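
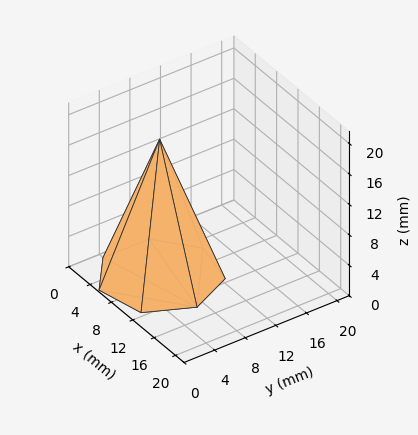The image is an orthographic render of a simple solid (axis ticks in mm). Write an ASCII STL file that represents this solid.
Reading the render: the shape is a regular 7-sided pyramid, base circumscribed radius ≈ 7 mm, apex at z ≈ 18 mm (dimensions read to the nearest mm from the axis ticks). For the STL, each face is triangulated and given an outward normal.

solid part
  facet normal 0.0000 0.0000 -1.0000
    outer loop
      vertex 5.4 13.8 0.0
      vertex 11.4 12.5 0.0
      vertex 14.0 7.0 0.0
    endloop
  endfacet
  facet normal 0.0000 0.0000 -1.0000
    outer loop
      vertex 0.7 10.0 0.0
      vertex 5.4 13.8 0.0
      vertex 14.0 7.0 0.0
    endloop
  endfacet
  facet normal 0.0000 0.0000 -1.0000
    outer loop
      vertex 0.7 4.0 0.0
      vertex 0.7 10.0 0.0
      vertex 14.0 7.0 0.0
    endloop
  endfacet
  facet normal 0.0000 0.0000 -1.0000
    outer loop
      vertex 5.4 0.2 0.0
      vertex 0.7 4.0 0.0
      vertex 14.0 7.0 0.0
    endloop
  endfacet
  facet normal 0.0000 0.0000 -1.0000
    outer loop
      vertex 11.4 1.5 0.0
      vertex 5.4 0.2 0.0
      vertex 14.0 7.0 0.0
    endloop
  endfacet
  facet normal 0.8529 0.4032 0.3317
    outer loop
      vertex 14.0 7.0 0.0
      vertex 11.4 12.5 0.0
      vertex 7.0 7.0 18.0
    endloop
  endfacet
  facet normal 0.1998 0.9223 0.3307
    outer loop
      vertex 11.4 12.5 0.0
      vertex 5.4 13.8 0.0
      vertex 7.0 7.0 18.0
    endloop
  endfacet
  facet normal -0.5935 0.7341 0.3301
    outer loop
      vertex 5.4 13.8 0.0
      vertex 0.7 10.0 0.0
      vertex 7.0 7.0 18.0
    endloop
  endfacet
  facet normal -0.9439 0.0000 0.3304
    outer loop
      vertex 0.7 10.0 0.0
      vertex 0.7 4.0 0.0
      vertex 7.0 7.0 18.0
    endloop
  endfacet
  facet normal -0.5935 -0.7341 0.3301
    outer loop
      vertex 0.7 4.0 0.0
      vertex 5.4 0.2 0.0
      vertex 7.0 7.0 18.0
    endloop
  endfacet
  facet normal 0.1998 -0.9223 0.3307
    outer loop
      vertex 5.4 0.2 0.0
      vertex 11.4 1.5 0.0
      vertex 7.0 7.0 18.0
    endloop
  endfacet
  facet normal 0.8529 -0.4032 0.3317
    outer loop
      vertex 11.4 1.5 0.0
      vertex 14.0 7.0 0.0
      vertex 7.0 7.0 18.0
    endloop
  endfacet
endsolid part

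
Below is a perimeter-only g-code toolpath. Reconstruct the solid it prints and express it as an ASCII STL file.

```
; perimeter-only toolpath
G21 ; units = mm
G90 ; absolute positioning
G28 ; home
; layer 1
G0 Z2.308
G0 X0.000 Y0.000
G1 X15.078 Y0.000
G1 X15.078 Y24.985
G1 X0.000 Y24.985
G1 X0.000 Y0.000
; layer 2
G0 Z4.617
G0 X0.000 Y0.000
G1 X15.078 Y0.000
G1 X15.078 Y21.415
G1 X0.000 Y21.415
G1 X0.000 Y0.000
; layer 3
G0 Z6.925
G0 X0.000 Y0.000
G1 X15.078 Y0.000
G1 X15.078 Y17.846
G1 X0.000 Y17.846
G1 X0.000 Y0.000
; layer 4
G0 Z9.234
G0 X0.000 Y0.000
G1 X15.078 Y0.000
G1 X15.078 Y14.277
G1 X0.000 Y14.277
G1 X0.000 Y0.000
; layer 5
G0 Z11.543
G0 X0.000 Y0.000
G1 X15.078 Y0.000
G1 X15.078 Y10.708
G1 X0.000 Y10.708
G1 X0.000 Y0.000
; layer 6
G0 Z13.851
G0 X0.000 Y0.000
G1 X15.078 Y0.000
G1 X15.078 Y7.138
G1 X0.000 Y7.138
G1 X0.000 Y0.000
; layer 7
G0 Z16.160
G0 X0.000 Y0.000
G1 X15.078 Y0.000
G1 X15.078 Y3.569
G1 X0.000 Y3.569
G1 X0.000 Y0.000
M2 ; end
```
solid part
  facet normal 0.0000 0.0000 -1.0000
    outer loop
      vertex 15.078 28.554 0.000
      vertex 15.078 0.000 0.000
      vertex 0.000 0.000 0.000
    endloop
  endfacet
  facet normal 0.0000 0.0000 -1.0000
    outer loop
      vertex 0.000 28.554 0.000
      vertex 15.078 28.554 0.000
      vertex 0.000 0.000 0.000
    endloop
  endfacet
  facet normal 0.0000 -1.0000 0.0000
    outer loop
      vertex 0.000 0.000 0.000
      vertex 15.078 0.000 0.000
      vertex 15.078 0.000 18.468
    endloop
  endfacet
  facet normal 0.0000 -1.0000 0.0000
    outer loop
      vertex 0.000 0.000 0.000
      vertex 15.078 0.000 18.468
      vertex 0.000 0.000 18.468
    endloop
  endfacet
  facet normal 0.0000 0.5431 0.8397
    outer loop
      vertex 0.000 0.000 18.468
      vertex 15.078 0.000 18.468
      vertex 15.078 28.554 0.000
    endloop
  endfacet
  facet normal 0.0000 0.5431 0.8397
    outer loop
      vertex 0.000 0.000 18.468
      vertex 15.078 28.554 0.000
      vertex 0.000 28.554 0.000
    endloop
  endfacet
  facet normal -1.0000 0.0000 0.0000
    outer loop
      vertex 0.000 0.000 18.468
      vertex 0.000 28.554 0.000
      vertex 0.000 0.000 0.000
    endloop
  endfacet
  facet normal 1.0000 0.0000 0.0000
    outer loop
      vertex 15.078 0.000 0.000
      vertex 15.078 28.554 0.000
      vertex 15.078 0.000 18.468
    endloop
  endfacet
endsolid part

The G0 Z moves step by Δz≈2.308 mm. The G1 loops shrink linearly with z, so the solid tapers from its base footprint up to z≈18.5. Closing with a flat bottom cap and the tapered top and triangulating gives 8 facets — a wedge (ramp): 15.1 × 28.6 mm base, rising to 18.5 mm along the y=0 edge and sloping linearly to z=0 at y=28.6.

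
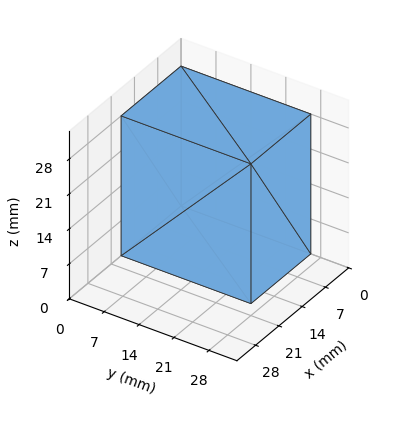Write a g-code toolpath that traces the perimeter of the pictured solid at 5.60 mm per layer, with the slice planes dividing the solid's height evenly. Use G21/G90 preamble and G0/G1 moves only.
Reading the render: the shape is a rectangular box, roughly 18 × 26 mm footprint and 28 mm tall (dimensions read to the nearest mm from the axis ticks). For the g-code, the solid's height is divided into equal slices at the stated Δz and each level perimeter traced with G1 moves after a G0 lift.

; perimeter-only toolpath
G21 ; units = mm
G90 ; absolute positioning
G28 ; home
; layer 1
G0 Z5.60
G0 X0.00 Y0.00
G1 X18.00 Y0.00
G1 X18.00 Y26.00
G1 X0.00 Y26.00
G1 X0.00 Y0.00
; layer 2
G0 Z11.20
G0 X0.00 Y0.00
G1 X18.00 Y0.00
G1 X18.00 Y26.00
G1 X0.00 Y26.00
G1 X0.00 Y0.00
; layer 3
G0 Z16.80
G0 X0.00 Y0.00
G1 X18.00 Y0.00
G1 X18.00 Y26.00
G1 X0.00 Y26.00
G1 X0.00 Y0.00
; layer 4
G0 Z22.40
G0 X0.00 Y0.00
G1 X18.00 Y0.00
G1 X18.00 Y26.00
G1 X0.00 Y26.00
G1 X0.00 Y0.00
; layer 5
G0 Z28.00
G0 X0.00 Y0.00
G1 X18.00 Y0.00
G1 X18.00 Y26.00
G1 X0.00 Y26.00
G1 X0.00 Y0.00
M2 ; end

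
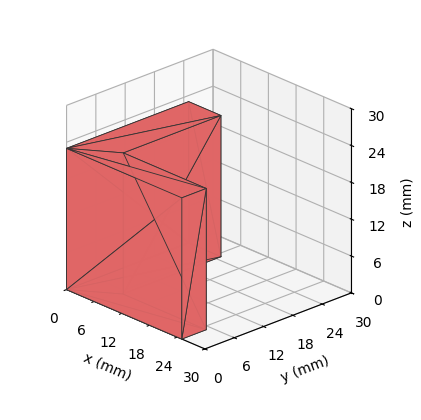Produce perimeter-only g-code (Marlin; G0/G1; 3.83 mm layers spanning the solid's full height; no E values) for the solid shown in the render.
Reading the render: the shape is an L-shaped prism: outer 25 × 25 mm, arm thicknesses ≈ 5 mm (horizontal) and 7 mm (vertical), extruded 23 mm in z (dimensions read to the nearest mm from the axis ticks). For the g-code, the solid's height is divided into equal slices at the stated Δz and each level perimeter traced with G1 moves after a G0 lift.

; perimeter-only toolpath
G21 ; units = mm
G90 ; absolute positioning
G28 ; home
; layer 1
G0 Z3.83
G0 X0.00 Y0.00
G1 X25.00 Y0.00
G1 X25.00 Y5.00
G1 X7.00 Y5.00
G1 X7.00 Y25.00
G1 X0.00 Y25.00
G1 X0.00 Y0.00
; layer 2
G0 Z7.67
G0 X0.00 Y0.00
G1 X25.00 Y0.00
G1 X25.00 Y5.00
G1 X7.00 Y5.00
G1 X7.00 Y25.00
G1 X0.00 Y25.00
G1 X0.00 Y0.00
; layer 3
G0 Z11.50
G0 X0.00 Y0.00
G1 X25.00 Y0.00
G1 X25.00 Y5.00
G1 X7.00 Y5.00
G1 X7.00 Y25.00
G1 X0.00 Y25.00
G1 X0.00 Y0.00
; layer 4
G0 Z15.33
G0 X0.00 Y0.00
G1 X25.00 Y0.00
G1 X25.00 Y5.00
G1 X7.00 Y5.00
G1 X7.00 Y25.00
G1 X0.00 Y25.00
G1 X0.00 Y0.00
; layer 5
G0 Z19.17
G0 X0.00 Y0.00
G1 X25.00 Y0.00
G1 X25.00 Y5.00
G1 X7.00 Y5.00
G1 X7.00 Y25.00
G1 X0.00 Y25.00
G1 X0.00 Y0.00
; layer 6
G0 Z23.00
G0 X0.00 Y0.00
G1 X25.00 Y0.00
G1 X25.00 Y5.00
G1 X7.00 Y5.00
G1 X7.00 Y25.00
G1 X0.00 Y25.00
G1 X0.00 Y0.00
M2 ; end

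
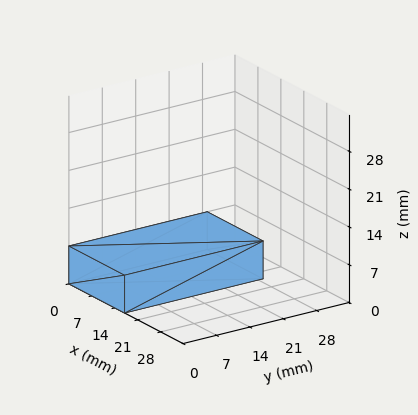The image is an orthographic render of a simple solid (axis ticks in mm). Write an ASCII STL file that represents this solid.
Reading the render: the shape is a rectangular box, roughly 17 × 29 mm footprint and 7 mm tall (dimensions read to the nearest mm from the axis ticks). For the STL, each face is triangulated and given an outward normal.

solid part
  facet normal 0.0000 0.0000 -1.0000
    outer loop
      vertex 17.0 29.0 0.0
      vertex 17.0 0.0 0.0
      vertex 0.0 0.0 0.0
    endloop
  endfacet
  facet normal 0.0000 0.0000 -1.0000
    outer loop
      vertex 0.0 29.0 0.0
      vertex 17.0 29.0 0.0
      vertex 0.0 0.0 0.0
    endloop
  endfacet
  facet normal 0.0000 0.0000 1.0000
    outer loop
      vertex 0.0 0.0 7.0
      vertex 17.0 0.0 7.0
      vertex 17.0 29.0 7.0
    endloop
  endfacet
  facet normal 0.0000 0.0000 1.0000
    outer loop
      vertex 0.0 0.0 7.0
      vertex 17.0 29.0 7.0
      vertex 0.0 29.0 7.0
    endloop
  endfacet
  facet normal 0.0000 -1.0000 0.0000
    outer loop
      vertex 0.0 0.0 0.0
      vertex 17.0 0.0 0.0
      vertex 17.0 0.0 7.0
    endloop
  endfacet
  facet normal 0.0000 -1.0000 0.0000
    outer loop
      vertex 0.0 0.0 0.0
      vertex 17.0 0.0 7.0
      vertex 0.0 0.0 7.0
    endloop
  endfacet
  facet normal 0.0000 1.0000 0.0000
    outer loop
      vertex 17.0 29.0 7.0
      vertex 17.0 29.0 0.0
      vertex 0.0 29.0 0.0
    endloop
  endfacet
  facet normal 0.0000 1.0000 0.0000
    outer loop
      vertex 0.0 29.0 7.0
      vertex 17.0 29.0 7.0
      vertex 0.0 29.0 0.0
    endloop
  endfacet
  facet normal -1.0000 0.0000 0.0000
    outer loop
      vertex 0.0 29.0 7.0
      vertex 0.0 29.0 0.0
      vertex 0.0 0.0 0.0
    endloop
  endfacet
  facet normal -1.0000 0.0000 0.0000
    outer loop
      vertex 0.0 0.0 7.0
      vertex 0.0 29.0 7.0
      vertex 0.0 0.0 0.0
    endloop
  endfacet
  facet normal 1.0000 0.0000 0.0000
    outer loop
      vertex 17.0 0.0 0.0
      vertex 17.0 29.0 0.0
      vertex 17.0 29.0 7.0
    endloop
  endfacet
  facet normal 1.0000 0.0000 0.0000
    outer loop
      vertex 17.0 0.0 0.0
      vertex 17.0 29.0 7.0
      vertex 17.0 0.0 7.0
    endloop
  endfacet
endsolid part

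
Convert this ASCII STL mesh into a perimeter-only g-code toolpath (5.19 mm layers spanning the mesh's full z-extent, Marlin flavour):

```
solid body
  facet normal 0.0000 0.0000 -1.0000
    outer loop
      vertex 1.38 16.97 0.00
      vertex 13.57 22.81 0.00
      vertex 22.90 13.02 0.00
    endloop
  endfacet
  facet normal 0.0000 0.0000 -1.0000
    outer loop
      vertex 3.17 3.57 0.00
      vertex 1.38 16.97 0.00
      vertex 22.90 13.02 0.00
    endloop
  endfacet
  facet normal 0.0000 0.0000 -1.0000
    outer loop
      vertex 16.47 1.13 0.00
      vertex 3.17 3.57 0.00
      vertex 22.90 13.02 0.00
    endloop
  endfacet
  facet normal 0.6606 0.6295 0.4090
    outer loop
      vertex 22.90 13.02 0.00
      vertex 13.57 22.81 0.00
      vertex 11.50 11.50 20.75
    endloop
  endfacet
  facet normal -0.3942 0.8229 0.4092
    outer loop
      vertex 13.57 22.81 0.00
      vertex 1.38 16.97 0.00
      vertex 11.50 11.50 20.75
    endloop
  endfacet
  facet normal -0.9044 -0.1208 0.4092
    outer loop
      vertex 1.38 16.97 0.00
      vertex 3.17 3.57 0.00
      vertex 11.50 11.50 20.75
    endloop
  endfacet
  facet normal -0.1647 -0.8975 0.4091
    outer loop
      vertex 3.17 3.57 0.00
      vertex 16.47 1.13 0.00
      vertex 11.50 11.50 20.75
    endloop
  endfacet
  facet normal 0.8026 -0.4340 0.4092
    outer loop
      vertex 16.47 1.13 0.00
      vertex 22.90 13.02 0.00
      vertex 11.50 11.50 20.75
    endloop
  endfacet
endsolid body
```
; perimeter-only toolpath
G21 ; units = mm
G90 ; absolute positioning
G28 ; home
; layer 1
G0 Z5.19
G0 X20.05 Y12.64
G1 X13.05 Y19.98
G1 X3.91 Y15.60
G1 X5.25 Y5.55
G1 X15.23 Y3.72
G1 X20.05 Y12.64
; layer 2
G0 Z10.38
G0 X17.20 Y12.26
G1 X12.54 Y17.16
G1 X6.44 Y14.23
G1 X7.33 Y7.54
G1 X13.98 Y6.31
G1 X17.20 Y12.26
; layer 3
G0 Z15.56
G0 X14.35 Y11.88
G1 X12.02 Y14.33
G1 X8.97 Y12.87
G1 X9.42 Y9.52
G1 X12.74 Y8.91
G1 X14.35 Y11.88
M2 ; end

The solid is a regular 5-sided pyramid, base circumscribed radius ≈ 11.5 mm, apex at z ≈ 20.8 mm. Slicing at Δz = 5.19 mm — 4 equal slices spanning the solid's height, so layer i sits at z = i·h/4 — gives 3 non-empty perimeters. Each is a 5-segment closed polygon; G0 lifts to the layer z and rapids to the start vertex, then G1 traces the edges. The cross-section shrinks linearly with z (the slice at the apex is degenerate and omitted).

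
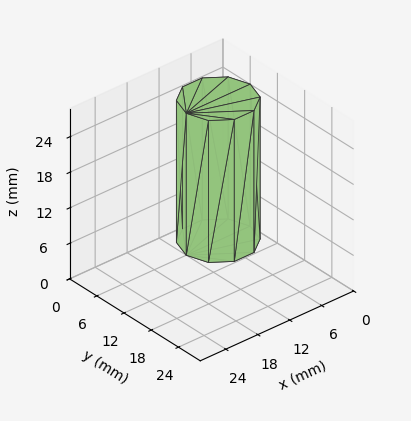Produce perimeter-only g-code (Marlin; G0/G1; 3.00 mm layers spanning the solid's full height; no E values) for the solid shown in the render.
Reading the render: the shape is a regular 10-sided prism (a cylinder approximated with 10 flat sides), circumscribed radius ≈ 6 mm, height ≈ 24 mm (dimensions read to the nearest mm from the axis ticks). For the g-code, the solid's height is divided into equal slices at the stated Δz and each level perimeter traced with G1 moves after a G0 lift.

; perimeter-only toolpath
G21 ; units = mm
G90 ; absolute positioning
G28 ; home
; layer 1
G0 Z3.00
G0 X12.00 Y6.00
G1 X10.85 Y9.53
G1 X7.85 Y11.71
G1 X4.15 Y11.71
G1 X1.15 Y9.53
G1 X0.00 Y6.00
G1 X1.15 Y2.47
G1 X4.15 Y0.29
G1 X7.85 Y0.29
G1 X10.85 Y2.47
G1 X12.00 Y6.00
; layer 2
G0 Z6.00
G0 X12.00 Y6.00
G1 X10.85 Y9.53
G1 X7.85 Y11.71
G1 X4.15 Y11.71
G1 X1.15 Y9.53
G1 X0.00 Y6.00
G1 X1.15 Y2.47
G1 X4.15 Y0.29
G1 X7.85 Y0.29
G1 X10.85 Y2.47
G1 X12.00 Y6.00
; layer 3
G0 Z9.00
G0 X12.00 Y6.00
G1 X10.85 Y9.53
G1 X7.85 Y11.71
G1 X4.15 Y11.71
G1 X1.15 Y9.53
G1 X0.00 Y6.00
G1 X1.15 Y2.47
G1 X4.15 Y0.29
G1 X7.85 Y0.29
G1 X10.85 Y2.47
G1 X12.00 Y6.00
; layer 4
G0 Z12.00
G0 X12.00 Y6.00
G1 X10.85 Y9.53
G1 X7.85 Y11.71
G1 X4.15 Y11.71
G1 X1.15 Y9.53
G1 X0.00 Y6.00
G1 X1.15 Y2.47
G1 X4.15 Y0.29
G1 X7.85 Y0.29
G1 X10.85 Y2.47
G1 X12.00 Y6.00
; layer 5
G0 Z15.00
G0 X12.00 Y6.00
G1 X10.85 Y9.53
G1 X7.85 Y11.71
G1 X4.15 Y11.71
G1 X1.15 Y9.53
G1 X0.00 Y6.00
G1 X1.15 Y2.47
G1 X4.15 Y0.29
G1 X7.85 Y0.29
G1 X10.85 Y2.47
G1 X12.00 Y6.00
; layer 6
G0 Z18.00
G0 X12.00 Y6.00
G1 X10.85 Y9.53
G1 X7.85 Y11.71
G1 X4.15 Y11.71
G1 X1.15 Y9.53
G1 X0.00 Y6.00
G1 X1.15 Y2.47
G1 X4.15 Y0.29
G1 X7.85 Y0.29
G1 X10.85 Y2.47
G1 X12.00 Y6.00
; layer 7
G0 Z21.00
G0 X12.00 Y6.00
G1 X10.85 Y9.53
G1 X7.85 Y11.71
G1 X4.15 Y11.71
G1 X1.15 Y9.53
G1 X0.00 Y6.00
G1 X1.15 Y2.47
G1 X4.15 Y0.29
G1 X7.85 Y0.29
G1 X10.85 Y2.47
G1 X12.00 Y6.00
; layer 8
G0 Z24.00
G0 X12.00 Y6.00
G1 X10.85 Y9.53
G1 X7.85 Y11.71
G1 X4.15 Y11.71
G1 X1.15 Y9.53
G1 X0.00 Y6.00
G1 X1.15 Y2.47
G1 X4.15 Y0.29
G1 X7.85 Y0.29
G1 X10.85 Y2.47
G1 X12.00 Y6.00
M2 ; end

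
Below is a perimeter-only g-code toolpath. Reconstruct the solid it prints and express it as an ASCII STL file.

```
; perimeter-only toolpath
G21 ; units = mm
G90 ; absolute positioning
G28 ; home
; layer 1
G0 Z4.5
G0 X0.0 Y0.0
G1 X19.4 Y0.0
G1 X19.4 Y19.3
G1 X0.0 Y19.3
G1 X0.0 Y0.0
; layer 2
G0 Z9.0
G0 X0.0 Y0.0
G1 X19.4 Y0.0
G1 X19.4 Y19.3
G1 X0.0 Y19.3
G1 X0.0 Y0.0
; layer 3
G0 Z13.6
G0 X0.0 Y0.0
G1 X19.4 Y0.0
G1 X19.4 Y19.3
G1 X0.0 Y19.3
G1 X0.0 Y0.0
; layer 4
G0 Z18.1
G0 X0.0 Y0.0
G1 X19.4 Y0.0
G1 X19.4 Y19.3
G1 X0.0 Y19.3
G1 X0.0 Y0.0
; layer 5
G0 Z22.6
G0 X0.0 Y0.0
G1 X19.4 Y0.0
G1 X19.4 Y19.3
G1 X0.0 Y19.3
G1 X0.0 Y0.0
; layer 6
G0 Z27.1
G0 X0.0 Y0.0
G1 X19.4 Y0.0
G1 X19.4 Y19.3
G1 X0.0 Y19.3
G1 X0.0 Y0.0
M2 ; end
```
solid part
  facet normal 0.0000 0.0000 -1.0000
    outer loop
      vertex 19.4 19.3 0.0
      vertex 19.4 0.0 0.0
      vertex 0.0 0.0 0.0
    endloop
  endfacet
  facet normal 0.0000 0.0000 -1.0000
    outer loop
      vertex 0.0 19.3 0.0
      vertex 19.4 19.3 0.0
      vertex 0.0 0.0 0.0
    endloop
  endfacet
  facet normal 0.0000 0.0000 1.0000
    outer loop
      vertex 0.0 0.0 27.1
      vertex 19.4 0.0 27.1
      vertex 19.4 19.3 27.1
    endloop
  endfacet
  facet normal 0.0000 0.0000 1.0000
    outer loop
      vertex 0.0 0.0 27.1
      vertex 19.4 19.3 27.1
      vertex 0.0 19.3 27.1
    endloop
  endfacet
  facet normal 0.0000 -1.0000 0.0000
    outer loop
      vertex 0.0 0.0 0.0
      vertex 19.4 0.0 0.0
      vertex 19.4 0.0 27.1
    endloop
  endfacet
  facet normal 0.0000 -1.0000 0.0000
    outer loop
      vertex 0.0 0.0 0.0
      vertex 19.4 0.0 27.1
      vertex 0.0 0.0 27.1
    endloop
  endfacet
  facet normal 0.0000 1.0000 0.0000
    outer loop
      vertex 19.4 19.3 27.1
      vertex 19.4 19.3 0.0
      vertex 0.0 19.3 0.0
    endloop
  endfacet
  facet normal 0.0000 1.0000 0.0000
    outer loop
      vertex 0.0 19.3 27.1
      vertex 19.4 19.3 27.1
      vertex 0.0 19.3 0.0
    endloop
  endfacet
  facet normal -1.0000 0.0000 0.0000
    outer loop
      vertex 0.0 19.3 27.1
      vertex 0.0 19.3 0.0
      vertex 0.0 0.0 0.0
    endloop
  endfacet
  facet normal -1.0000 0.0000 0.0000
    outer loop
      vertex 0.0 0.0 27.1
      vertex 0.0 19.3 27.1
      vertex 0.0 0.0 0.0
    endloop
  endfacet
  facet normal 1.0000 0.0000 0.0000
    outer loop
      vertex 19.4 0.0 0.0
      vertex 19.4 19.3 0.0
      vertex 19.4 19.3 27.1
    endloop
  endfacet
  facet normal 1.0000 0.0000 0.0000
    outer loop
      vertex 19.4 0.0 0.0
      vertex 19.4 19.3 27.1
      vertex 19.4 0.0 27.1
    endloop
  endfacet
endsolid part

The G0 Z moves step by Δz≈4.5 mm. Every layer's G1 loop is the same polygon, so the solid is a straight extrusion of it from z=0 to z≈27.1. Closing with flat bottom and top caps and triangulating gives 12 facets — a rectangular box, roughly 19.4 × 19.3 mm footprint and 27.1 mm tall.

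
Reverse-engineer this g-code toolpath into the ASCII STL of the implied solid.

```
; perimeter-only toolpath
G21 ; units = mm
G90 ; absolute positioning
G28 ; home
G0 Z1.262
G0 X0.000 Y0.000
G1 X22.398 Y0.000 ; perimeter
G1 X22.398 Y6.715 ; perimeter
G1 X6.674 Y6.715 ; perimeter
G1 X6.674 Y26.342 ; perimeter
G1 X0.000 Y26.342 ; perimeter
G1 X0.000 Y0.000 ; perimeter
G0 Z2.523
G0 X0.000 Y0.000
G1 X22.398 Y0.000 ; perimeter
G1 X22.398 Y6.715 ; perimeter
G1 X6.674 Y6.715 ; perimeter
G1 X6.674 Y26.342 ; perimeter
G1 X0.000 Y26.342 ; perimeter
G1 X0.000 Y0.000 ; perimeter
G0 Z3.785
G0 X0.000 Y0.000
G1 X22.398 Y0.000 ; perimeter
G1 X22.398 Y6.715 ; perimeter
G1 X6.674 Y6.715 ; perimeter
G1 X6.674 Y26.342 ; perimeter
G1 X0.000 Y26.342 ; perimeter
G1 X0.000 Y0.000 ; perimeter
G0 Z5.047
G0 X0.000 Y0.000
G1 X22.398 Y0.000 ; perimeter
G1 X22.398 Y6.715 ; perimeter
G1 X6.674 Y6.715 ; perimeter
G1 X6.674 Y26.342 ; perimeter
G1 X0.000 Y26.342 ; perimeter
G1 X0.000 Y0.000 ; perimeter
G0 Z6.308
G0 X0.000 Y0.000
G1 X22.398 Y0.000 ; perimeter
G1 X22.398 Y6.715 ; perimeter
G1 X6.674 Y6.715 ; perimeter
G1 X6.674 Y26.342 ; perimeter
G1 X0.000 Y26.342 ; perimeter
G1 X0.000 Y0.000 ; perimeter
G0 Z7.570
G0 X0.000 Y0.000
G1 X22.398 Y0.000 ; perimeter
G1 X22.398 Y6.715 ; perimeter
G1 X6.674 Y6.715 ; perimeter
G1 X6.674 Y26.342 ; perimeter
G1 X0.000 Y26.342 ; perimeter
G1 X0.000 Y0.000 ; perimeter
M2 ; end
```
solid part
  facet normal 0.0000 0.0000 -1.0000
    outer loop
      vertex 22.398 6.715 0.000
      vertex 22.398 0.000 0.000
      vertex 0.000 0.000 0.000
    endloop
  endfacet
  facet normal 0.0000 0.0000 -1.0000
    outer loop
      vertex 6.674 6.715 0.000
      vertex 22.398 6.715 0.000
      vertex 0.000 0.000 0.000
    endloop
  endfacet
  facet normal 0.0000 0.0000 -1.0000
    outer loop
      vertex 6.674 26.342 0.000
      vertex 6.674 6.715 0.000
      vertex 0.000 0.000 0.000
    endloop
  endfacet
  facet normal 0.0000 0.0000 -1.0000
    outer loop
      vertex 0.000 26.342 0.000
      vertex 6.674 26.342 0.000
      vertex 0.000 0.000 0.000
    endloop
  endfacet
  facet normal 0.0000 0.0000 1.0000
    outer loop
      vertex 0.000 0.000 7.570
      vertex 22.398 0.000 7.570
      vertex 22.398 6.715 7.570
    endloop
  endfacet
  facet normal 0.0000 0.0000 1.0000
    outer loop
      vertex 0.000 0.000 7.570
      vertex 22.398 6.715 7.570
      vertex 6.674 6.715 7.570
    endloop
  endfacet
  facet normal 0.0000 0.0000 1.0000
    outer loop
      vertex 0.000 0.000 7.570
      vertex 6.674 6.715 7.570
      vertex 6.674 26.342 7.570
    endloop
  endfacet
  facet normal 0.0000 0.0000 1.0000
    outer loop
      vertex 0.000 0.000 7.570
      vertex 6.674 26.342 7.570
      vertex 0.000 26.342 7.570
    endloop
  endfacet
  facet normal 0.0000 -1.0000 0.0000
    outer loop
      vertex 0.000 0.000 0.000
      vertex 22.398 0.000 0.000
      vertex 22.398 0.000 7.570
    endloop
  endfacet
  facet normal 0.0000 -1.0000 0.0000
    outer loop
      vertex 0.000 0.000 0.000
      vertex 22.398 0.000 7.570
      vertex 0.000 0.000 7.570
    endloop
  endfacet
  facet normal 1.0000 0.0000 0.0000
    outer loop
      vertex 22.398 0.000 0.000
      vertex 22.398 6.715 0.000
      vertex 22.398 6.715 7.570
    endloop
  endfacet
  facet normal 1.0000 0.0000 0.0000
    outer loop
      vertex 22.398 0.000 0.000
      vertex 22.398 6.715 7.570
      vertex 22.398 0.000 7.570
    endloop
  endfacet
  facet normal 0.0000 1.0000 0.0000
    outer loop
      vertex 22.398 6.715 0.000
      vertex 6.674 6.715 0.000
      vertex 6.674 6.715 7.570
    endloop
  endfacet
  facet normal 0.0000 1.0000 0.0000
    outer loop
      vertex 22.398 6.715 0.000
      vertex 6.674 6.715 7.570
      vertex 22.398 6.715 7.570
    endloop
  endfacet
  facet normal 1.0000 0.0000 0.0000
    outer loop
      vertex 6.674 6.715 0.000
      vertex 6.674 26.342 0.000
      vertex 6.674 26.342 7.570
    endloop
  endfacet
  facet normal 1.0000 0.0000 0.0000
    outer loop
      vertex 6.674 6.715 0.000
      vertex 6.674 26.342 7.570
      vertex 6.674 6.715 7.570
    endloop
  endfacet
  facet normal 0.0000 1.0000 0.0000
    outer loop
      vertex 6.674 26.342 0.000
      vertex 0.000 26.342 0.000
      vertex 0.000 26.342 7.570
    endloop
  endfacet
  facet normal 0.0000 1.0000 0.0000
    outer loop
      vertex 6.674 26.342 0.000
      vertex 0.000 26.342 7.570
      vertex 6.674 26.342 7.570
    endloop
  endfacet
  facet normal -1.0000 0.0000 0.0000
    outer loop
      vertex 0.000 26.342 0.000
      vertex 0.000 0.000 0.000
      vertex 0.000 0.000 7.570
    endloop
  endfacet
  facet normal -1.0000 0.0000 0.0000
    outer loop
      vertex 0.000 26.342 0.000
      vertex 0.000 0.000 7.570
      vertex 0.000 26.342 7.570
    endloop
  endfacet
endsolid part

The G0 Z moves step by Δz≈1.262 mm. Every layer's G1 loop is the same polygon, so the solid is a straight extrusion of it from z=0 to z≈7.57. Closing with flat bottom and top caps and triangulating gives 20 facets — an L-shaped prism: outer 22.4 × 26.3 mm, arm thicknesses ≈ 6.71 mm (horizontal) and 6.67 mm (vertical), extruded 7.57 mm in z.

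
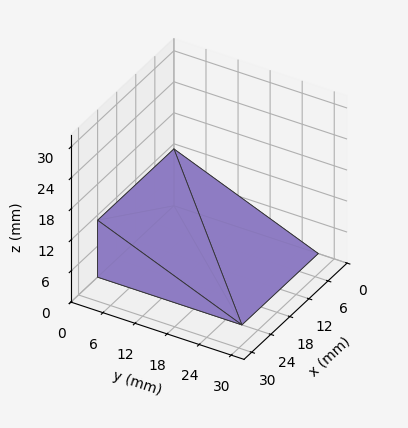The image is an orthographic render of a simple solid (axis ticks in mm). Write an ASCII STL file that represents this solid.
Reading the render: the shape is a wedge (ramp): 24 × 27 mm base, rising to 11 mm along the y=0 edge and sloping linearly to z=0 at y=27 (dimensions read to the nearest mm from the axis ticks). For the STL, each face is triangulated and given an outward normal.

solid part
  facet normal 0.0000 0.0000 -1.0000
    outer loop
      vertex 24.00 27.00 0.00
      vertex 24.00 0.00 0.00
      vertex 0.00 0.00 0.00
    endloop
  endfacet
  facet normal 0.0000 0.0000 -1.0000
    outer loop
      vertex 0.00 27.00 0.00
      vertex 24.00 27.00 0.00
      vertex 0.00 0.00 0.00
    endloop
  endfacet
  facet normal 0.0000 -1.0000 0.0000
    outer loop
      vertex 0.00 0.00 0.00
      vertex 24.00 0.00 0.00
      vertex 24.00 0.00 11.00
    endloop
  endfacet
  facet normal 0.0000 -1.0000 0.0000
    outer loop
      vertex 0.00 0.00 0.00
      vertex 24.00 0.00 11.00
      vertex 0.00 0.00 11.00
    endloop
  endfacet
  facet normal 0.0000 0.3773 0.9261
    outer loop
      vertex 0.00 0.00 11.00
      vertex 24.00 0.00 11.00
      vertex 24.00 27.00 0.00
    endloop
  endfacet
  facet normal 0.0000 0.3773 0.9261
    outer loop
      vertex 0.00 0.00 11.00
      vertex 24.00 27.00 0.00
      vertex 0.00 27.00 0.00
    endloop
  endfacet
  facet normal -1.0000 0.0000 0.0000
    outer loop
      vertex 0.00 0.00 11.00
      vertex 0.00 27.00 0.00
      vertex 0.00 0.00 0.00
    endloop
  endfacet
  facet normal 1.0000 0.0000 0.0000
    outer loop
      vertex 24.00 0.00 0.00
      vertex 24.00 27.00 0.00
      vertex 24.00 0.00 11.00
    endloop
  endfacet
endsolid part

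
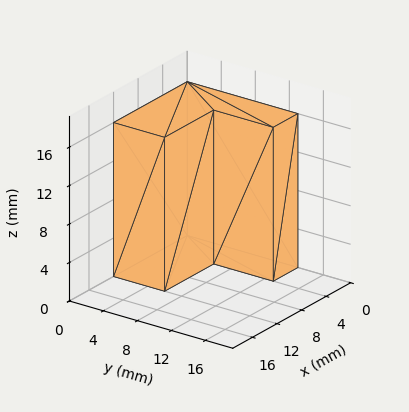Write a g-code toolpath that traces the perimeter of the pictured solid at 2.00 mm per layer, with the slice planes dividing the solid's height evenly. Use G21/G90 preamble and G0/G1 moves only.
Reading the render: the shape is an L-shaped prism: outer 12 × 13 mm, arm thicknesses ≈ 6 mm (horizontal) and 4 mm (vertical), extruded 16 mm in z (dimensions read to the nearest mm from the axis ticks). For the g-code, the solid's height is divided into equal slices at the stated Δz and each level perimeter traced with G1 moves after a G0 lift.

; perimeter-only toolpath
G21 ; units = mm
G90 ; absolute positioning
G28 ; home
; layer 1
G0 Z2.00
G0 X0.00 Y0.00
G1 X12.00 Y0.00
G1 X12.00 Y6.00
G1 X4.00 Y6.00
G1 X4.00 Y13.00
G1 X0.00 Y13.00
G1 X0.00 Y0.00
; layer 2
G0 Z4.00
G0 X0.00 Y0.00
G1 X12.00 Y0.00
G1 X12.00 Y6.00
G1 X4.00 Y6.00
G1 X4.00 Y13.00
G1 X0.00 Y13.00
G1 X0.00 Y0.00
; layer 3
G0 Z6.00
G0 X0.00 Y0.00
G1 X12.00 Y0.00
G1 X12.00 Y6.00
G1 X4.00 Y6.00
G1 X4.00 Y13.00
G1 X0.00 Y13.00
G1 X0.00 Y0.00
; layer 4
G0 Z8.00
G0 X0.00 Y0.00
G1 X12.00 Y0.00
G1 X12.00 Y6.00
G1 X4.00 Y6.00
G1 X4.00 Y13.00
G1 X0.00 Y13.00
G1 X0.00 Y0.00
; layer 5
G0 Z10.00
G0 X0.00 Y0.00
G1 X12.00 Y0.00
G1 X12.00 Y6.00
G1 X4.00 Y6.00
G1 X4.00 Y13.00
G1 X0.00 Y13.00
G1 X0.00 Y0.00
; layer 6
G0 Z12.00
G0 X0.00 Y0.00
G1 X12.00 Y0.00
G1 X12.00 Y6.00
G1 X4.00 Y6.00
G1 X4.00 Y13.00
G1 X0.00 Y13.00
G1 X0.00 Y0.00
; layer 7
G0 Z14.00
G0 X0.00 Y0.00
G1 X12.00 Y0.00
G1 X12.00 Y6.00
G1 X4.00 Y6.00
G1 X4.00 Y13.00
G1 X0.00 Y13.00
G1 X0.00 Y0.00
; layer 8
G0 Z16.00
G0 X0.00 Y0.00
G1 X12.00 Y0.00
G1 X12.00 Y6.00
G1 X4.00 Y6.00
G1 X4.00 Y13.00
G1 X0.00 Y13.00
G1 X0.00 Y0.00
M2 ; end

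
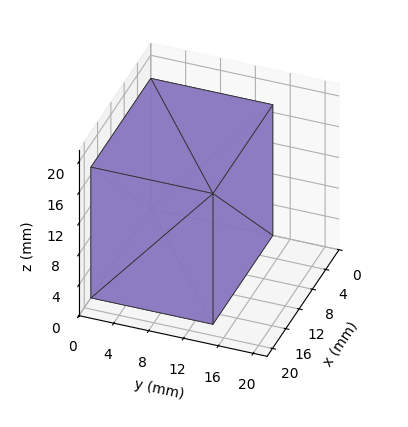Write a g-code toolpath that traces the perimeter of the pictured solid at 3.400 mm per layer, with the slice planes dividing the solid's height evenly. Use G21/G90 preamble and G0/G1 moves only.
Reading the render: the shape is a rectangular box, roughly 18 × 14 mm footprint and 17 mm tall (dimensions read to the nearest mm from the axis ticks). For the g-code, the solid's height is divided into equal slices at the stated Δz and each level perimeter traced with G1 moves after a G0 lift.

; perimeter-only toolpath
G21 ; units = mm
G90 ; absolute positioning
G28 ; home
; layer 1
G0 Z3.400
G0 X0.000 Y0.000
G1 X18.000 Y0.000
G1 X18.000 Y14.000
G1 X0.000 Y14.000
G1 X0.000 Y0.000
; layer 2
G0 Z6.800
G0 X0.000 Y0.000
G1 X18.000 Y0.000
G1 X18.000 Y14.000
G1 X0.000 Y14.000
G1 X0.000 Y0.000
; layer 3
G0 Z10.200
G0 X0.000 Y0.000
G1 X18.000 Y0.000
G1 X18.000 Y14.000
G1 X0.000 Y14.000
G1 X0.000 Y0.000
; layer 4
G0 Z13.600
G0 X0.000 Y0.000
G1 X18.000 Y0.000
G1 X18.000 Y14.000
G1 X0.000 Y14.000
G1 X0.000 Y0.000
; layer 5
G0 Z17.000
G0 X0.000 Y0.000
G1 X18.000 Y0.000
G1 X18.000 Y14.000
G1 X0.000 Y14.000
G1 X0.000 Y0.000
M2 ; end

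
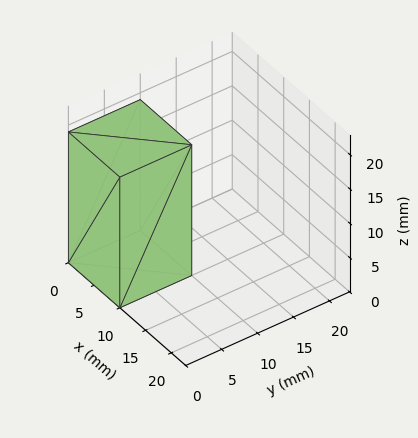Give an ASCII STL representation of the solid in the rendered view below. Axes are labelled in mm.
Reading the render: the shape is a rectangular box, roughly 10 × 10 mm footprint and 19 mm tall (dimensions read to the nearest mm from the axis ticks). For the STL, each face is triangulated and given an outward normal.

solid part
  facet normal 0.0000 0.0000 -1.0000
    outer loop
      vertex 10.000 10.000 0.000
      vertex 10.000 0.000 0.000
      vertex 0.000 0.000 0.000
    endloop
  endfacet
  facet normal 0.0000 0.0000 -1.0000
    outer loop
      vertex 0.000 10.000 0.000
      vertex 10.000 10.000 0.000
      vertex 0.000 0.000 0.000
    endloop
  endfacet
  facet normal 0.0000 0.0000 1.0000
    outer loop
      vertex 0.000 0.000 19.000
      vertex 10.000 0.000 19.000
      vertex 10.000 10.000 19.000
    endloop
  endfacet
  facet normal 0.0000 0.0000 1.0000
    outer loop
      vertex 0.000 0.000 19.000
      vertex 10.000 10.000 19.000
      vertex 0.000 10.000 19.000
    endloop
  endfacet
  facet normal 0.0000 -1.0000 0.0000
    outer loop
      vertex 0.000 0.000 0.000
      vertex 10.000 0.000 0.000
      vertex 10.000 0.000 19.000
    endloop
  endfacet
  facet normal 0.0000 -1.0000 0.0000
    outer loop
      vertex 0.000 0.000 0.000
      vertex 10.000 0.000 19.000
      vertex 0.000 0.000 19.000
    endloop
  endfacet
  facet normal 0.0000 1.0000 0.0000
    outer loop
      vertex 10.000 10.000 19.000
      vertex 10.000 10.000 0.000
      vertex 0.000 10.000 0.000
    endloop
  endfacet
  facet normal 0.0000 1.0000 0.0000
    outer loop
      vertex 0.000 10.000 19.000
      vertex 10.000 10.000 19.000
      vertex 0.000 10.000 0.000
    endloop
  endfacet
  facet normal -1.0000 0.0000 0.0000
    outer loop
      vertex 0.000 10.000 19.000
      vertex 0.000 10.000 0.000
      vertex 0.000 0.000 0.000
    endloop
  endfacet
  facet normal -1.0000 0.0000 0.0000
    outer loop
      vertex 0.000 0.000 19.000
      vertex 0.000 10.000 19.000
      vertex 0.000 0.000 0.000
    endloop
  endfacet
  facet normal 1.0000 0.0000 0.0000
    outer loop
      vertex 10.000 0.000 0.000
      vertex 10.000 10.000 0.000
      vertex 10.000 10.000 19.000
    endloop
  endfacet
  facet normal 1.0000 0.0000 0.0000
    outer loop
      vertex 10.000 0.000 0.000
      vertex 10.000 10.000 19.000
      vertex 10.000 0.000 19.000
    endloop
  endfacet
endsolid part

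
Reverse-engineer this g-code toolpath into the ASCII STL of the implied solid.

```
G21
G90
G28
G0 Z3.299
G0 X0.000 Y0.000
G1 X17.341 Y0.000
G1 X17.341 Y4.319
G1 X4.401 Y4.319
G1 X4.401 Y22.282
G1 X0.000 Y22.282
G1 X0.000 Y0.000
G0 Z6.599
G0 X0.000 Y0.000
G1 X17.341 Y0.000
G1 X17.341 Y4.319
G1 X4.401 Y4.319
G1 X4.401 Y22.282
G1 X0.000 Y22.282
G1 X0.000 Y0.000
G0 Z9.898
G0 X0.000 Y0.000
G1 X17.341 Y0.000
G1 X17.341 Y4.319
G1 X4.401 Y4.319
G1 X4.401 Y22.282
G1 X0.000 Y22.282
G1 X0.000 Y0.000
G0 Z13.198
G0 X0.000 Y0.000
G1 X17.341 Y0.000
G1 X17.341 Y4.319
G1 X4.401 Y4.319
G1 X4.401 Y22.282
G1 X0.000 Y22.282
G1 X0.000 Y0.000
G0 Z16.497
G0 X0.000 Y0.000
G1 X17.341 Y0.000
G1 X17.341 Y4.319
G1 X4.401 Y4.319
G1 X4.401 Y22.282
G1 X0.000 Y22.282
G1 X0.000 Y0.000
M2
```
solid part
  facet normal 0.0000 0.0000 -1.0000
    outer loop
      vertex 17.341 4.319 0.000
      vertex 17.341 0.000 0.000
      vertex 0.000 0.000 0.000
    endloop
  endfacet
  facet normal 0.0000 0.0000 -1.0000
    outer loop
      vertex 4.401 4.319 0.000
      vertex 17.341 4.319 0.000
      vertex 0.000 0.000 0.000
    endloop
  endfacet
  facet normal 0.0000 0.0000 -1.0000
    outer loop
      vertex 4.401 22.282 0.000
      vertex 4.401 4.319 0.000
      vertex 0.000 0.000 0.000
    endloop
  endfacet
  facet normal 0.0000 0.0000 -1.0000
    outer loop
      vertex 0.000 22.282 0.000
      vertex 4.401 22.282 0.000
      vertex 0.000 0.000 0.000
    endloop
  endfacet
  facet normal 0.0000 0.0000 1.0000
    outer loop
      vertex 0.000 0.000 16.497
      vertex 17.341 0.000 16.497
      vertex 17.341 4.319 16.497
    endloop
  endfacet
  facet normal 0.0000 0.0000 1.0000
    outer loop
      vertex 0.000 0.000 16.497
      vertex 17.341 4.319 16.497
      vertex 4.401 4.319 16.497
    endloop
  endfacet
  facet normal 0.0000 0.0000 1.0000
    outer loop
      vertex 0.000 0.000 16.497
      vertex 4.401 4.319 16.497
      vertex 4.401 22.282 16.497
    endloop
  endfacet
  facet normal 0.0000 0.0000 1.0000
    outer loop
      vertex 0.000 0.000 16.497
      vertex 4.401 22.282 16.497
      vertex 0.000 22.282 16.497
    endloop
  endfacet
  facet normal 0.0000 -1.0000 0.0000
    outer loop
      vertex 0.000 0.000 0.000
      vertex 17.341 0.000 0.000
      vertex 17.341 0.000 16.497
    endloop
  endfacet
  facet normal 0.0000 -1.0000 0.0000
    outer loop
      vertex 0.000 0.000 0.000
      vertex 17.341 0.000 16.497
      vertex 0.000 0.000 16.497
    endloop
  endfacet
  facet normal 1.0000 0.0000 0.0000
    outer loop
      vertex 17.341 0.000 0.000
      vertex 17.341 4.319 0.000
      vertex 17.341 4.319 16.497
    endloop
  endfacet
  facet normal 1.0000 0.0000 0.0000
    outer loop
      vertex 17.341 0.000 0.000
      vertex 17.341 4.319 16.497
      vertex 17.341 0.000 16.497
    endloop
  endfacet
  facet normal 0.0000 1.0000 0.0000
    outer loop
      vertex 17.341 4.319 0.000
      vertex 4.401 4.319 0.000
      vertex 4.401 4.319 16.497
    endloop
  endfacet
  facet normal 0.0000 1.0000 0.0000
    outer loop
      vertex 17.341 4.319 0.000
      vertex 4.401 4.319 16.497
      vertex 17.341 4.319 16.497
    endloop
  endfacet
  facet normal 1.0000 0.0000 0.0000
    outer loop
      vertex 4.401 4.319 0.000
      vertex 4.401 22.282 0.000
      vertex 4.401 22.282 16.497
    endloop
  endfacet
  facet normal 1.0000 0.0000 0.0000
    outer loop
      vertex 4.401 4.319 0.000
      vertex 4.401 22.282 16.497
      vertex 4.401 4.319 16.497
    endloop
  endfacet
  facet normal 0.0000 1.0000 0.0000
    outer loop
      vertex 4.401 22.282 0.000
      vertex 0.000 22.282 0.000
      vertex 0.000 22.282 16.497
    endloop
  endfacet
  facet normal 0.0000 1.0000 0.0000
    outer loop
      vertex 4.401 22.282 0.000
      vertex 0.000 22.282 16.497
      vertex 4.401 22.282 16.497
    endloop
  endfacet
  facet normal -1.0000 0.0000 0.0000
    outer loop
      vertex 0.000 22.282 0.000
      vertex 0.000 0.000 0.000
      vertex 0.000 0.000 16.497
    endloop
  endfacet
  facet normal -1.0000 0.0000 0.0000
    outer loop
      vertex 0.000 22.282 0.000
      vertex 0.000 0.000 16.497
      vertex 0.000 22.282 16.497
    endloop
  endfacet
endsolid part

The G0 Z moves step by Δz≈3.299 mm. Every layer's G1 loop is the same polygon, so the solid is a straight extrusion of it from z=0 to z≈16.5. Closing with flat bottom and top caps and triangulating gives 20 facets — an L-shaped prism: outer 17.3 × 22.3 mm, arm thicknesses ≈ 4.32 mm (horizontal) and 4.4 mm (vertical), extruded 16.5 mm in z.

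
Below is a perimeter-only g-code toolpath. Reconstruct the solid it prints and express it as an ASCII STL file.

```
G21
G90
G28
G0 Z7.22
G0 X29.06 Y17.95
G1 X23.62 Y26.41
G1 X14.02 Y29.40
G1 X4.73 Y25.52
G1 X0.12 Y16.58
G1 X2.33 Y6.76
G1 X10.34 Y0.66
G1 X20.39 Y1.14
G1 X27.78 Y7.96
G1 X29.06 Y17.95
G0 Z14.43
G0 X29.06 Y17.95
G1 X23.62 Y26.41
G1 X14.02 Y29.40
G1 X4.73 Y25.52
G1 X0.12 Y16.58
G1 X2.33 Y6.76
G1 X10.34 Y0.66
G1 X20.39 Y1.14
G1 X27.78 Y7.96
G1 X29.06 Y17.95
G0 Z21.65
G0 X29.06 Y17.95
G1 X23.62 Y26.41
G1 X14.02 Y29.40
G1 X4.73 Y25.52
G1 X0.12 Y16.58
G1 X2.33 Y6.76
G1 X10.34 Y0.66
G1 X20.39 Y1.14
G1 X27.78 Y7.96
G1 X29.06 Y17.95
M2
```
solid part
  facet normal 0.0000 0.0000 -1.0000
    outer loop
      vertex 14.02 29.40 0.00
      vertex 23.62 26.41 0.00
      vertex 29.06 17.95 0.00
    endloop
  endfacet
  facet normal 0.0000 0.0000 -1.0000
    outer loop
      vertex 4.73 25.52 0.00
      vertex 14.02 29.40 0.00
      vertex 29.06 17.95 0.00
    endloop
  endfacet
  facet normal 0.0000 0.0000 -1.0000
    outer loop
      vertex 0.12 16.58 0.00
      vertex 4.73 25.52 0.00
      vertex 29.06 17.95 0.00
    endloop
  endfacet
  facet normal 0.0000 0.0000 -1.0000
    outer loop
      vertex 2.33 6.76 0.00
      vertex 0.12 16.58 0.00
      vertex 29.06 17.95 0.00
    endloop
  endfacet
  facet normal 0.0000 0.0000 -1.0000
    outer loop
      vertex 10.34 0.66 0.00
      vertex 2.33 6.76 0.00
      vertex 29.06 17.95 0.00
    endloop
  endfacet
  facet normal 0.0000 0.0000 -1.0000
    outer loop
      vertex 20.39 1.14 0.00
      vertex 10.34 0.66 0.00
      vertex 29.06 17.95 0.00
    endloop
  endfacet
  facet normal 0.0000 0.0000 -1.0000
    outer loop
      vertex 27.78 7.96 0.00
      vertex 20.39 1.14 0.00
      vertex 29.06 17.95 0.00
    endloop
  endfacet
  facet normal 0.0000 0.0000 1.0000
    outer loop
      vertex 29.06 17.95 21.65
      vertex 23.62 26.41 21.65
      vertex 14.02 29.40 21.65
    endloop
  endfacet
  facet normal 0.0000 0.0000 1.0000
    outer loop
      vertex 29.06 17.95 21.65
      vertex 14.02 29.40 21.65
      vertex 4.73 25.52 21.65
    endloop
  endfacet
  facet normal 0.0000 0.0000 1.0000
    outer loop
      vertex 29.06 17.95 21.65
      vertex 4.73 25.52 21.65
      vertex 0.12 16.58 21.65
    endloop
  endfacet
  facet normal 0.0000 0.0000 1.0000
    outer loop
      vertex 29.06 17.95 21.65
      vertex 0.12 16.58 21.65
      vertex 2.33 6.76 21.65
    endloop
  endfacet
  facet normal 0.0000 0.0000 1.0000
    outer loop
      vertex 29.06 17.95 21.65
      vertex 2.33 6.76 21.65
      vertex 10.34 0.66 21.65
    endloop
  endfacet
  facet normal 0.0000 0.0000 1.0000
    outer loop
      vertex 29.06 17.95 21.65
      vertex 10.34 0.66 21.65
      vertex 20.39 1.14 21.65
    endloop
  endfacet
  facet normal 0.0000 0.0000 1.0000
    outer loop
      vertex 29.06 17.95 21.65
      vertex 20.39 1.14 21.65
      vertex 27.78 7.96 21.65
    endloop
  endfacet
  facet normal 0.8411 0.5409 0.0000
    outer loop
      vertex 29.06 17.95 0.00
      vertex 23.62 26.41 0.00
      vertex 23.62 26.41 21.65
    endloop
  endfacet
  facet normal 0.8411 0.5409 0.0000
    outer loop
      vertex 29.06 17.95 0.00
      vertex 23.62 26.41 21.65
      vertex 29.06 17.95 21.65
    endloop
  endfacet
  facet normal 0.2974 0.9548 0.0000
    outer loop
      vertex 23.62 26.41 0.00
      vertex 14.02 29.40 0.00
      vertex 14.02 29.40 21.65
    endloop
  endfacet
  facet normal 0.2974 0.9548 0.0000
    outer loop
      vertex 23.62 26.41 0.00
      vertex 14.02 29.40 21.65
      vertex 23.62 26.41 21.65
    endloop
  endfacet
  facet normal -0.3854 0.9228 0.0000
    outer loop
      vertex 14.02 29.40 0.00
      vertex 4.73 25.52 0.00
      vertex 4.73 25.52 21.65
    endloop
  endfacet
  facet normal -0.3854 0.9228 0.0000
    outer loop
      vertex 14.02 29.40 0.00
      vertex 4.73 25.52 21.65
      vertex 14.02 29.40 21.65
    endloop
  endfacet
  facet normal -0.8888 0.4583 0.0000
    outer loop
      vertex 4.73 25.52 0.00
      vertex 0.12 16.58 0.00
      vertex 0.12 16.58 21.65
    endloop
  endfacet
  facet normal -0.8888 0.4583 0.0000
    outer loop
      vertex 4.73 25.52 0.00
      vertex 0.12 16.58 21.65
      vertex 4.73 25.52 21.65
    endloop
  endfacet
  facet normal -0.9756 -0.2196 0.0000
    outer loop
      vertex 0.12 16.58 0.00
      vertex 2.33 6.76 0.00
      vertex 2.33 6.76 21.65
    endloop
  endfacet
  facet normal -0.9756 -0.2196 0.0000
    outer loop
      vertex 0.12 16.58 0.00
      vertex 2.33 6.76 21.65
      vertex 0.12 16.58 21.65
    endloop
  endfacet
  facet normal -0.6059 -0.7956 0.0000
    outer loop
      vertex 2.33 6.76 0.00
      vertex 10.34 0.66 0.00
      vertex 10.34 0.66 21.65
    endloop
  endfacet
  facet normal -0.6059 -0.7956 0.0000
    outer loop
      vertex 2.33 6.76 0.00
      vertex 10.34 0.66 21.65
      vertex 2.33 6.76 21.65
    endloop
  endfacet
  facet normal 0.0477 -0.9989 0.0000
    outer loop
      vertex 10.34 0.66 0.00
      vertex 20.39 1.14 0.00
      vertex 20.39 1.14 21.65
    endloop
  endfacet
  facet normal 0.0477 -0.9989 0.0000
    outer loop
      vertex 10.34 0.66 0.00
      vertex 20.39 1.14 21.65
      vertex 10.34 0.66 21.65
    endloop
  endfacet
  facet normal 0.6782 -0.7349 0.0000
    outer loop
      vertex 20.39 1.14 0.00
      vertex 27.78 7.96 0.00
      vertex 27.78 7.96 21.65
    endloop
  endfacet
  facet normal 0.6782 -0.7349 0.0000
    outer loop
      vertex 20.39 1.14 0.00
      vertex 27.78 7.96 21.65
      vertex 20.39 1.14 21.65
    endloop
  endfacet
  facet normal 0.9919 -0.1271 0.0000
    outer loop
      vertex 27.78 7.96 0.00
      vertex 29.06 17.95 0.00
      vertex 29.06 17.95 21.65
    endloop
  endfacet
  facet normal 0.9919 -0.1271 0.0000
    outer loop
      vertex 27.78 7.96 0.00
      vertex 29.06 17.95 21.65
      vertex 27.78 7.96 21.65
    endloop
  endfacet
endsolid part

The G0 Z moves step by Δz≈7.22 mm. Every layer's G1 loop is the same polygon, so the solid is a straight extrusion of it from z=0 to z≈21.6. Closing with flat bottom and top caps and triangulating gives 32 facets — a regular 9-sided prism (a cylinder approximated with 9 flat sides), circumscribed radius ≈ 14.7 mm, height ≈ 21.6 mm.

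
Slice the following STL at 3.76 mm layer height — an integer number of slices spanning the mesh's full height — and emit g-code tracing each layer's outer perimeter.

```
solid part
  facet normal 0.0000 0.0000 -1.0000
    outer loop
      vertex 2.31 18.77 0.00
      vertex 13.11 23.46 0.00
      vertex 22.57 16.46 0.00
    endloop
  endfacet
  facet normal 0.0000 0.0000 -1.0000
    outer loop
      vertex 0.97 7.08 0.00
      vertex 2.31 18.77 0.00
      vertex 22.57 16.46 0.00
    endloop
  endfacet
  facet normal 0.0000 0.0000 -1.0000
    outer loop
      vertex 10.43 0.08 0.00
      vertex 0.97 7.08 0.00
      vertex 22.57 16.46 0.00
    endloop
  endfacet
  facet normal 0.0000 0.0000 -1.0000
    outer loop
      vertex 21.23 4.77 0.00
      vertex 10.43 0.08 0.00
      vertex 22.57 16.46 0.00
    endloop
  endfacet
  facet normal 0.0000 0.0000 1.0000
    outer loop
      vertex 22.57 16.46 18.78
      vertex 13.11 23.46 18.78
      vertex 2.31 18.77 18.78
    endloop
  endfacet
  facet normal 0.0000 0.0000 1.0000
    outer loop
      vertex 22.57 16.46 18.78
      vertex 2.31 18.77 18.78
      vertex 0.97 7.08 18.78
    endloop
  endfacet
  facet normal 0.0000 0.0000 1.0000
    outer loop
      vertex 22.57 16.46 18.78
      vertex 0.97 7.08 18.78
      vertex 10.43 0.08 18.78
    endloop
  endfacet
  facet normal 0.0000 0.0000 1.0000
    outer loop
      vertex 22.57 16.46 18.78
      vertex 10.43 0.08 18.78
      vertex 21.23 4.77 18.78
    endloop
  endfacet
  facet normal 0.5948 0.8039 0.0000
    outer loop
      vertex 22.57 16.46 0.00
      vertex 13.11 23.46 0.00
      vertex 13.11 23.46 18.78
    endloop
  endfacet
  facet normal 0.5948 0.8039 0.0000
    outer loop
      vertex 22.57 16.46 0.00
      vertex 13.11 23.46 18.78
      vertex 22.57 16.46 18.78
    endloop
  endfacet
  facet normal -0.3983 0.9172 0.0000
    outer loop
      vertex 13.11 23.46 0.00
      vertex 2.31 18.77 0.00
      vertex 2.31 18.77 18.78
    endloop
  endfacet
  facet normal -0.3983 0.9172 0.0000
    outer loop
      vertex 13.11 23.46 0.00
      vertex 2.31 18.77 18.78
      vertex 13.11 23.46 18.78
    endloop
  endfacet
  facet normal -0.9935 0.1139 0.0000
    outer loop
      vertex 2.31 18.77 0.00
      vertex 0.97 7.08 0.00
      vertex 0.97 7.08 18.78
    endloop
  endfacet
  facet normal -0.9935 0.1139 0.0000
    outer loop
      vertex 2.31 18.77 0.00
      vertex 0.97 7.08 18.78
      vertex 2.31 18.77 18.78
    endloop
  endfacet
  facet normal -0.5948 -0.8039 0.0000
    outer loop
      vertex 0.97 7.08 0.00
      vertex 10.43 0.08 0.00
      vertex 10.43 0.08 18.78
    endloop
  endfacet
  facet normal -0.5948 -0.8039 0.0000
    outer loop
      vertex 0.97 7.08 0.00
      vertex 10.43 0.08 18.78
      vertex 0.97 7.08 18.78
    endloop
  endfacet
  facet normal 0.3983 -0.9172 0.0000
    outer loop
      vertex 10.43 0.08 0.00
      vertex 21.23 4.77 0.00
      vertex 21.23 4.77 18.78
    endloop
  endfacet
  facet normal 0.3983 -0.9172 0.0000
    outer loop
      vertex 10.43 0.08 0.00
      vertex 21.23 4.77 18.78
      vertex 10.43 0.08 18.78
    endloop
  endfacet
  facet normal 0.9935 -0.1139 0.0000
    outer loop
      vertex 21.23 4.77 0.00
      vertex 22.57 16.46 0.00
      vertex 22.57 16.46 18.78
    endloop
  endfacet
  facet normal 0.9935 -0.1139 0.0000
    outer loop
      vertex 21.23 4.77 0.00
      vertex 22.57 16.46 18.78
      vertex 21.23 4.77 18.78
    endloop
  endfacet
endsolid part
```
; perimeter-only toolpath
G21 ; units = mm
G90 ; absolute positioning
G28 ; home
; layer 1
G0 Z3.76
G0 X22.57 Y16.46
G1 X13.11 Y23.46
G1 X2.31 Y18.77
G1 X0.97 Y7.08
G1 X10.43 Y0.08
G1 X21.23 Y4.77
G1 X22.57 Y16.46
; layer 2
G0 Z7.51
G0 X22.57 Y16.46
G1 X13.11 Y23.46
G1 X2.31 Y18.77
G1 X0.97 Y7.08
G1 X10.43 Y0.08
G1 X21.23 Y4.77
G1 X22.57 Y16.46
; layer 3
G0 Z11.27
G0 X22.57 Y16.46
G1 X13.11 Y23.46
G1 X2.31 Y18.77
G1 X0.97 Y7.08
G1 X10.43 Y0.08
G1 X21.23 Y4.77
G1 X22.57 Y16.46
; layer 4
G0 Z15.02
G0 X22.57 Y16.46
G1 X13.11 Y23.46
G1 X2.31 Y18.77
G1 X0.97 Y7.08
G1 X10.43 Y0.08
G1 X21.23 Y4.77
G1 X22.57 Y16.46
; layer 5
G0 Z18.78
G0 X22.57 Y16.46
G1 X13.11 Y23.46
G1 X2.31 Y18.77
G1 X0.97 Y7.08
G1 X10.43 Y0.08
G1 X21.23 Y4.77
G1 X22.57 Y16.46
M2 ; end

The solid is a regular 6-sided prism (a cylinder approximated with 6 flat sides), circumscribed radius ≈ 11.8 mm, height ≈ 18.8 mm. Slicing at Δz = 3.76 mm — 5 equal slices spanning the solid's height, so layer i sits at z = i·h/5 — gives 5 non-empty perimeters. Each is a 6-segment closed polygon; G0 lifts to the layer z and rapids to the start vertex, then G1 traces the edges.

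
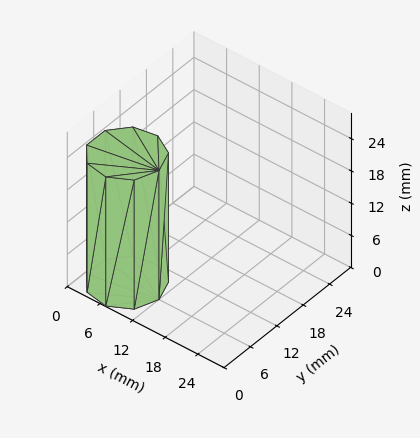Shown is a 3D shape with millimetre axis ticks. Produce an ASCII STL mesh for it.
Reading the render: the shape is a regular 9-sided prism (a cylinder approximated with 9 flat sides), circumscribed radius ≈ 6 mm, height ≈ 24 mm (dimensions read to the nearest mm from the axis ticks). For the STL, each face is triangulated and given an outward normal.

solid part
  facet normal 0.0000 0.0000 -1.0000
    outer loop
      vertex 7.0 11.9 0.0
      vertex 10.6 9.9 0.0
      vertex 12.0 6.0 0.0
    endloop
  endfacet
  facet normal 0.0000 0.0000 -1.0000
    outer loop
      vertex 3.0 11.2 0.0
      vertex 7.0 11.9 0.0
      vertex 12.0 6.0 0.0
    endloop
  endfacet
  facet normal 0.0000 0.0000 -1.0000
    outer loop
      vertex 0.4 8.1 0.0
      vertex 3.0 11.2 0.0
      vertex 12.0 6.0 0.0
    endloop
  endfacet
  facet normal 0.0000 0.0000 -1.0000
    outer loop
      vertex 0.4 3.9 0.0
      vertex 0.4 8.1 0.0
      vertex 12.0 6.0 0.0
    endloop
  endfacet
  facet normal 0.0000 0.0000 -1.0000
    outer loop
      vertex 3.0 0.8 0.0
      vertex 0.4 3.9 0.0
      vertex 12.0 6.0 0.0
    endloop
  endfacet
  facet normal 0.0000 0.0000 -1.0000
    outer loop
      vertex 7.0 0.1 0.0
      vertex 3.0 0.8 0.0
      vertex 12.0 6.0 0.0
    endloop
  endfacet
  facet normal 0.0000 0.0000 -1.0000
    outer loop
      vertex 10.6 2.1 0.0
      vertex 7.0 0.1 0.0
      vertex 12.0 6.0 0.0
    endloop
  endfacet
  facet normal 0.0000 0.0000 1.0000
    outer loop
      vertex 12.0 6.0 24.0
      vertex 10.6 9.9 24.0
      vertex 7.0 11.9 24.0
    endloop
  endfacet
  facet normal 0.0000 0.0000 1.0000
    outer loop
      vertex 12.0 6.0 24.0
      vertex 7.0 11.9 24.0
      vertex 3.0 11.2 24.0
    endloop
  endfacet
  facet normal 0.0000 0.0000 1.0000
    outer loop
      vertex 12.0 6.0 24.0
      vertex 3.0 11.2 24.0
      vertex 0.4 8.1 24.0
    endloop
  endfacet
  facet normal 0.0000 0.0000 1.0000
    outer loop
      vertex 12.0 6.0 24.0
      vertex 0.4 8.1 24.0
      vertex 0.4 3.9 24.0
    endloop
  endfacet
  facet normal 0.0000 0.0000 1.0000
    outer loop
      vertex 12.0 6.0 24.0
      vertex 0.4 3.9 24.0
      vertex 3.0 0.8 24.0
    endloop
  endfacet
  facet normal 0.0000 0.0000 1.0000
    outer loop
      vertex 12.0 6.0 24.0
      vertex 3.0 0.8 24.0
      vertex 7.0 0.1 24.0
    endloop
  endfacet
  facet normal 0.0000 0.0000 1.0000
    outer loop
      vertex 12.0 6.0 24.0
      vertex 7.0 0.1 24.0
      vertex 10.6 2.1 24.0
    endloop
  endfacet
  facet normal 0.9412 0.3379 0.0000
    outer loop
      vertex 12.0 6.0 0.0
      vertex 10.6 9.9 0.0
      vertex 10.6 9.9 24.0
    endloop
  endfacet
  facet normal 0.9412 0.3379 0.0000
    outer loop
      vertex 12.0 6.0 0.0
      vertex 10.6 9.9 24.0
      vertex 12.0 6.0 24.0
    endloop
  endfacet
  facet normal 0.4856 0.8742 0.0000
    outer loop
      vertex 10.6 9.9 0.0
      vertex 7.0 11.9 0.0
      vertex 7.0 11.9 24.0
    endloop
  endfacet
  facet normal 0.4856 0.8742 0.0000
    outer loop
      vertex 10.6 9.9 0.0
      vertex 7.0 11.9 24.0
      vertex 10.6 9.9 24.0
    endloop
  endfacet
  facet normal -0.1724 0.9850 0.0000
    outer loop
      vertex 7.0 11.9 0.0
      vertex 3.0 11.2 0.0
      vertex 3.0 11.2 24.0
    endloop
  endfacet
  facet normal -0.1724 0.9850 0.0000
    outer loop
      vertex 7.0 11.9 0.0
      vertex 3.0 11.2 24.0
      vertex 7.0 11.9 24.0
    endloop
  endfacet
  facet normal -0.7662 0.6426 0.0000
    outer loop
      vertex 3.0 11.2 0.0
      vertex 0.4 8.1 0.0
      vertex 0.4 8.1 24.0
    endloop
  endfacet
  facet normal -0.7662 0.6426 0.0000
    outer loop
      vertex 3.0 11.2 0.0
      vertex 0.4 8.1 24.0
      vertex 3.0 11.2 24.0
    endloop
  endfacet
  facet normal -1.0000 0.0000 0.0000
    outer loop
      vertex 0.4 8.1 0.0
      vertex 0.4 3.9 0.0
      vertex 0.4 3.9 24.0
    endloop
  endfacet
  facet normal -1.0000 0.0000 0.0000
    outer loop
      vertex 0.4 8.1 0.0
      vertex 0.4 3.9 24.0
      vertex 0.4 8.1 24.0
    endloop
  endfacet
  facet normal -0.7662 -0.6426 0.0000
    outer loop
      vertex 0.4 3.9 0.0
      vertex 3.0 0.8 0.0
      vertex 3.0 0.8 24.0
    endloop
  endfacet
  facet normal -0.7662 -0.6426 0.0000
    outer loop
      vertex 0.4 3.9 0.0
      vertex 3.0 0.8 24.0
      vertex 0.4 3.9 24.0
    endloop
  endfacet
  facet normal -0.1724 -0.9850 0.0000
    outer loop
      vertex 3.0 0.8 0.0
      vertex 7.0 0.1 0.0
      vertex 7.0 0.1 24.0
    endloop
  endfacet
  facet normal -0.1724 -0.9850 0.0000
    outer loop
      vertex 3.0 0.8 0.0
      vertex 7.0 0.1 24.0
      vertex 3.0 0.8 24.0
    endloop
  endfacet
  facet normal 0.4856 -0.8742 0.0000
    outer loop
      vertex 7.0 0.1 0.0
      vertex 10.6 2.1 0.0
      vertex 10.6 2.1 24.0
    endloop
  endfacet
  facet normal 0.4856 -0.8742 0.0000
    outer loop
      vertex 7.0 0.1 0.0
      vertex 10.6 2.1 24.0
      vertex 7.0 0.1 24.0
    endloop
  endfacet
  facet normal 0.9412 -0.3379 0.0000
    outer loop
      vertex 10.6 2.1 0.0
      vertex 12.0 6.0 0.0
      vertex 12.0 6.0 24.0
    endloop
  endfacet
  facet normal 0.9412 -0.3379 0.0000
    outer loop
      vertex 10.6 2.1 0.0
      vertex 12.0 6.0 24.0
      vertex 10.6 2.1 24.0
    endloop
  endfacet
endsolid part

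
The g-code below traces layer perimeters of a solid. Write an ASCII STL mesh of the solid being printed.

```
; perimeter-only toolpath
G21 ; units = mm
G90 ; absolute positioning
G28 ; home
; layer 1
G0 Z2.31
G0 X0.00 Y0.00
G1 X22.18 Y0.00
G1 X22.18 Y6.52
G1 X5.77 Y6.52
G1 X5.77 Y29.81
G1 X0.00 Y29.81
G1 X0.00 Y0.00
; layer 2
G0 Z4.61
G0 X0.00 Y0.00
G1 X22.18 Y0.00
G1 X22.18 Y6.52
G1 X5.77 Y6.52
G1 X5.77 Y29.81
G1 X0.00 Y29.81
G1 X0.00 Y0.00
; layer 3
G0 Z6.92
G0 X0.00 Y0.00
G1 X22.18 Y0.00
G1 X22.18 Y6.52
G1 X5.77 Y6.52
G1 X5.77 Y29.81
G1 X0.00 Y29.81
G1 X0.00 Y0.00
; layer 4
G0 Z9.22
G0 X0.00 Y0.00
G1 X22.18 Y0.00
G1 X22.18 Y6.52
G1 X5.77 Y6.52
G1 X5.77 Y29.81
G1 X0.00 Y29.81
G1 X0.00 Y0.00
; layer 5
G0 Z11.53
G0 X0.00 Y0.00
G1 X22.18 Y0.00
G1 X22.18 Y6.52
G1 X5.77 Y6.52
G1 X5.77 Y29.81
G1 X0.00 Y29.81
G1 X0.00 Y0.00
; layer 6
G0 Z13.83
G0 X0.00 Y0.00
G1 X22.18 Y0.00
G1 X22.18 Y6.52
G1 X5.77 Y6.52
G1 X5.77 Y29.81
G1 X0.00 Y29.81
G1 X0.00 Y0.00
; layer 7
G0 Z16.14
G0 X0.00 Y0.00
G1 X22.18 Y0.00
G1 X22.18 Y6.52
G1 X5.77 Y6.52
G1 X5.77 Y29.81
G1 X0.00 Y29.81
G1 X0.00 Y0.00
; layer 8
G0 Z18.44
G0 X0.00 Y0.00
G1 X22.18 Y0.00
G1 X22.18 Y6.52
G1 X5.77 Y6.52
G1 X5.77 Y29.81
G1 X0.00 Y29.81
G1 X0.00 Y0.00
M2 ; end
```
solid part
  facet normal 0.0000 0.0000 -1.0000
    outer loop
      vertex 22.18 6.52 0.00
      vertex 22.18 0.00 0.00
      vertex 0.00 0.00 0.00
    endloop
  endfacet
  facet normal 0.0000 0.0000 -1.0000
    outer loop
      vertex 5.77 6.52 0.00
      vertex 22.18 6.52 0.00
      vertex 0.00 0.00 0.00
    endloop
  endfacet
  facet normal 0.0000 0.0000 -1.0000
    outer loop
      vertex 5.77 29.81 0.00
      vertex 5.77 6.52 0.00
      vertex 0.00 0.00 0.00
    endloop
  endfacet
  facet normal 0.0000 0.0000 -1.0000
    outer loop
      vertex 0.00 29.81 0.00
      vertex 5.77 29.81 0.00
      vertex 0.00 0.00 0.00
    endloop
  endfacet
  facet normal 0.0000 0.0000 1.0000
    outer loop
      vertex 0.00 0.00 18.44
      vertex 22.18 0.00 18.44
      vertex 22.18 6.52 18.44
    endloop
  endfacet
  facet normal 0.0000 0.0000 1.0000
    outer loop
      vertex 0.00 0.00 18.44
      vertex 22.18 6.52 18.44
      vertex 5.77 6.52 18.44
    endloop
  endfacet
  facet normal 0.0000 0.0000 1.0000
    outer loop
      vertex 0.00 0.00 18.44
      vertex 5.77 6.52 18.44
      vertex 5.77 29.81 18.44
    endloop
  endfacet
  facet normal 0.0000 0.0000 1.0000
    outer loop
      vertex 0.00 0.00 18.44
      vertex 5.77 29.81 18.44
      vertex 0.00 29.81 18.44
    endloop
  endfacet
  facet normal 0.0000 -1.0000 0.0000
    outer loop
      vertex 0.00 0.00 0.00
      vertex 22.18 0.00 0.00
      vertex 22.18 0.00 18.44
    endloop
  endfacet
  facet normal 0.0000 -1.0000 0.0000
    outer loop
      vertex 0.00 0.00 0.00
      vertex 22.18 0.00 18.44
      vertex 0.00 0.00 18.44
    endloop
  endfacet
  facet normal 1.0000 0.0000 0.0000
    outer loop
      vertex 22.18 0.00 0.00
      vertex 22.18 6.52 0.00
      vertex 22.18 6.52 18.44
    endloop
  endfacet
  facet normal 1.0000 0.0000 0.0000
    outer loop
      vertex 22.18 0.00 0.00
      vertex 22.18 6.52 18.44
      vertex 22.18 0.00 18.44
    endloop
  endfacet
  facet normal 0.0000 1.0000 0.0000
    outer loop
      vertex 22.18 6.52 0.00
      vertex 5.77 6.52 0.00
      vertex 5.77 6.52 18.44
    endloop
  endfacet
  facet normal 0.0000 1.0000 0.0000
    outer loop
      vertex 22.18 6.52 0.00
      vertex 5.77 6.52 18.44
      vertex 22.18 6.52 18.44
    endloop
  endfacet
  facet normal 1.0000 0.0000 0.0000
    outer loop
      vertex 5.77 6.52 0.00
      vertex 5.77 29.81 0.00
      vertex 5.77 29.81 18.44
    endloop
  endfacet
  facet normal 1.0000 0.0000 0.0000
    outer loop
      vertex 5.77 6.52 0.00
      vertex 5.77 29.81 18.44
      vertex 5.77 6.52 18.44
    endloop
  endfacet
  facet normal 0.0000 1.0000 0.0000
    outer loop
      vertex 5.77 29.81 0.00
      vertex 0.00 29.81 0.00
      vertex 0.00 29.81 18.44
    endloop
  endfacet
  facet normal 0.0000 1.0000 0.0000
    outer loop
      vertex 5.77 29.81 0.00
      vertex 0.00 29.81 18.44
      vertex 5.77 29.81 18.44
    endloop
  endfacet
  facet normal -1.0000 0.0000 0.0000
    outer loop
      vertex 0.00 29.81 0.00
      vertex 0.00 0.00 0.00
      vertex 0.00 0.00 18.44
    endloop
  endfacet
  facet normal -1.0000 0.0000 0.0000
    outer loop
      vertex 0.00 29.81 0.00
      vertex 0.00 0.00 18.44
      vertex 0.00 29.81 18.44
    endloop
  endfacet
endsolid part

The G0 Z moves step by Δz≈2.31 mm. Every layer's G1 loop is the same polygon, so the solid is a straight extrusion of it from z=0 to z≈18.4. Closing with flat bottom and top caps and triangulating gives 20 facets — an L-shaped prism: outer 22.2 × 29.8 mm, arm thicknesses ≈ 6.52 mm (horizontal) and 5.77 mm (vertical), extruded 18.4 mm in z.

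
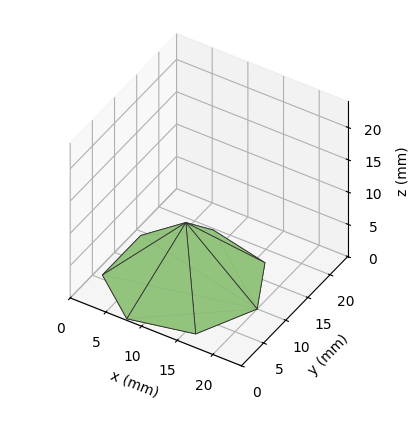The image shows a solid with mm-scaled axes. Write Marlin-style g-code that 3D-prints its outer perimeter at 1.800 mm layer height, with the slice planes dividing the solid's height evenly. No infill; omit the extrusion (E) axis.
Reading the render: the shape is a regular 7-sided pyramid, base circumscribed radius ≈ 10 mm, apex at z ≈ 9 mm (dimensions read to the nearest mm from the axis ticks). For the g-code, the solid's height is divided into equal slices at the stated Δz and each level perimeter traced with G1 moves after a G0 lift.

; perimeter-only toolpath
G21 ; units = mm
G90 ; absolute positioning
G28 ; home
; layer 1
G0 Z1.800
G0 X18.000 Y10.000
G1 X14.988 Y16.254
G1 X8.220 Y17.799
G1 X2.792 Y13.471
G1 X2.792 Y6.529
G1 X8.220 Y2.201
G1 X14.988 Y3.746
G1 X18.000 Y10.000
; layer 2
G0 Z3.600
G0 X16.000 Y10.000
G1 X13.741 Y14.691
G1 X8.665 Y15.849
G1 X4.594 Y12.603
G1 X4.594 Y7.397
G1 X8.665 Y4.151
G1 X13.741 Y5.309
G1 X16.000 Y10.000
; layer 3
G0 Z5.400
G0 X14.000 Y10.000
G1 X12.494 Y13.127
G1 X9.110 Y13.900
G1 X6.396 Y11.736
G1 X6.396 Y8.264
G1 X9.110 Y6.100
G1 X12.494 Y6.873
G1 X14.000 Y10.000
; layer 4
G0 Z7.200
G0 X12.000 Y10.000
G1 X11.247 Y11.564
G1 X9.555 Y11.950
G1 X8.198 Y10.868
G1 X8.198 Y9.132
G1 X9.555 Y8.050
G1 X11.247 Y8.436
G1 X12.000 Y10.000
M2 ; end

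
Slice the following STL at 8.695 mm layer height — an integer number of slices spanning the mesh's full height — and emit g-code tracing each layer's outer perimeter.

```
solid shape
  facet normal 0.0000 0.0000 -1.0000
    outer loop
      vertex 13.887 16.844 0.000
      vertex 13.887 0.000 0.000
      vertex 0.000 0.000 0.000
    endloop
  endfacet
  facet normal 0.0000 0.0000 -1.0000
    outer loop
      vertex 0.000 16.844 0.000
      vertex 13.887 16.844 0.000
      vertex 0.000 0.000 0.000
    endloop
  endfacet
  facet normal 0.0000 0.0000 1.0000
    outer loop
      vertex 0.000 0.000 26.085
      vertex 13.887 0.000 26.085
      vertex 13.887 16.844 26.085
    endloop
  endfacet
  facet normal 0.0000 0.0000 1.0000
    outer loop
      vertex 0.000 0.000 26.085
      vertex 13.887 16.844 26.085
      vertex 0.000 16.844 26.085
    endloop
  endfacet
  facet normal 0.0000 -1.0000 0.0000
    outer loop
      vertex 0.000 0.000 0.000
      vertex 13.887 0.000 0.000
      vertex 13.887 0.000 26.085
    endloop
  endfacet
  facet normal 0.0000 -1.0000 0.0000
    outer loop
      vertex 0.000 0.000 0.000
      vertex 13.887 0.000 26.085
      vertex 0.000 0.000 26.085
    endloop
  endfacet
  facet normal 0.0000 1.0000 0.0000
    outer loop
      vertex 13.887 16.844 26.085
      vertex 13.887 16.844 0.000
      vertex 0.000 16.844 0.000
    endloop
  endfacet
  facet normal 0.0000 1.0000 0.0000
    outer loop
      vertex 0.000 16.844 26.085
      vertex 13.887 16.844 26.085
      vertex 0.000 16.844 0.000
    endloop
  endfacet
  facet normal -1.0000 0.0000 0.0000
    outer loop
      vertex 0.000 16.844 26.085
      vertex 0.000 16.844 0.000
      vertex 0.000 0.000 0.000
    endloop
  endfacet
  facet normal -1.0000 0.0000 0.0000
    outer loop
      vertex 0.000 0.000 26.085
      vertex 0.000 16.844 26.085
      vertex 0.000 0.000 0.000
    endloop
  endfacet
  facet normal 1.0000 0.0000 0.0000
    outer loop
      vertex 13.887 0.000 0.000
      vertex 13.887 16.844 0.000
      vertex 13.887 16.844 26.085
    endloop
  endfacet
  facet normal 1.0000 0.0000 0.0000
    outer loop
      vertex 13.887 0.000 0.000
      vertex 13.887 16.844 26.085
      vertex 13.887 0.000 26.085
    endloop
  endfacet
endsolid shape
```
; perimeter-only toolpath
G21 ; units = mm
G90 ; absolute positioning
G28 ; home
; layer 1
G0 Z8.695
G0 X0.000 Y0.000
G1 X13.887 Y0.000
G1 X13.887 Y16.844
G1 X0.000 Y16.844
G1 X0.000 Y0.000
; layer 2
G0 Z17.390
G0 X0.000 Y0.000
G1 X13.887 Y0.000
G1 X13.887 Y16.844
G1 X0.000 Y16.844
G1 X0.000 Y0.000
; layer 3
G0 Z26.085
G0 X0.000 Y0.000
G1 X13.887 Y0.000
G1 X13.887 Y16.844
G1 X0.000 Y16.844
G1 X0.000 Y0.000
M2 ; end

The solid is a rectangular box, roughly 13.9 × 16.8 mm footprint and 26.1 mm tall. Slicing at Δz = 8.695 mm — 3 equal slices spanning the solid's height, so layer i sits at z = i·h/3 — gives 3 non-empty perimeters. Each is a 4-segment closed polygon; G0 lifts to the layer z and rapids to the start vertex, then G1 traces the edges.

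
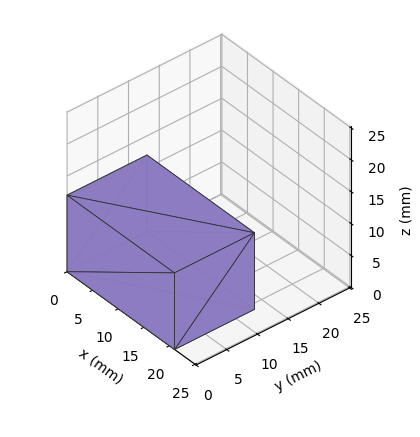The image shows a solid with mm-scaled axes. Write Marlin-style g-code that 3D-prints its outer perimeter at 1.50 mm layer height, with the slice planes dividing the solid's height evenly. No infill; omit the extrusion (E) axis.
Reading the render: the shape is a rectangular box, roughly 21 × 13 mm footprint and 12 mm tall (dimensions read to the nearest mm from the axis ticks). For the g-code, the solid's height is divided into equal slices at the stated Δz and each level perimeter traced with G1 moves after a G0 lift.

; perimeter-only toolpath
G21 ; units = mm
G90 ; absolute positioning
G28 ; home
; layer 1
G0 Z1.50
G0 X0.00 Y0.00
G1 X21.00 Y0.00
G1 X21.00 Y13.00
G1 X0.00 Y13.00
G1 X0.00 Y0.00
; layer 2
G0 Z3.00
G0 X0.00 Y0.00
G1 X21.00 Y0.00
G1 X21.00 Y13.00
G1 X0.00 Y13.00
G1 X0.00 Y0.00
; layer 3
G0 Z4.50
G0 X0.00 Y0.00
G1 X21.00 Y0.00
G1 X21.00 Y13.00
G1 X0.00 Y13.00
G1 X0.00 Y0.00
; layer 4
G0 Z6.00
G0 X0.00 Y0.00
G1 X21.00 Y0.00
G1 X21.00 Y13.00
G1 X0.00 Y13.00
G1 X0.00 Y0.00
; layer 5
G0 Z7.50
G0 X0.00 Y0.00
G1 X21.00 Y0.00
G1 X21.00 Y13.00
G1 X0.00 Y13.00
G1 X0.00 Y0.00
; layer 6
G0 Z9.00
G0 X0.00 Y0.00
G1 X21.00 Y0.00
G1 X21.00 Y13.00
G1 X0.00 Y13.00
G1 X0.00 Y0.00
; layer 7
G0 Z10.50
G0 X0.00 Y0.00
G1 X21.00 Y0.00
G1 X21.00 Y13.00
G1 X0.00 Y13.00
G1 X0.00 Y0.00
; layer 8
G0 Z12.00
G0 X0.00 Y0.00
G1 X21.00 Y0.00
G1 X21.00 Y13.00
G1 X0.00 Y13.00
G1 X0.00 Y0.00
M2 ; end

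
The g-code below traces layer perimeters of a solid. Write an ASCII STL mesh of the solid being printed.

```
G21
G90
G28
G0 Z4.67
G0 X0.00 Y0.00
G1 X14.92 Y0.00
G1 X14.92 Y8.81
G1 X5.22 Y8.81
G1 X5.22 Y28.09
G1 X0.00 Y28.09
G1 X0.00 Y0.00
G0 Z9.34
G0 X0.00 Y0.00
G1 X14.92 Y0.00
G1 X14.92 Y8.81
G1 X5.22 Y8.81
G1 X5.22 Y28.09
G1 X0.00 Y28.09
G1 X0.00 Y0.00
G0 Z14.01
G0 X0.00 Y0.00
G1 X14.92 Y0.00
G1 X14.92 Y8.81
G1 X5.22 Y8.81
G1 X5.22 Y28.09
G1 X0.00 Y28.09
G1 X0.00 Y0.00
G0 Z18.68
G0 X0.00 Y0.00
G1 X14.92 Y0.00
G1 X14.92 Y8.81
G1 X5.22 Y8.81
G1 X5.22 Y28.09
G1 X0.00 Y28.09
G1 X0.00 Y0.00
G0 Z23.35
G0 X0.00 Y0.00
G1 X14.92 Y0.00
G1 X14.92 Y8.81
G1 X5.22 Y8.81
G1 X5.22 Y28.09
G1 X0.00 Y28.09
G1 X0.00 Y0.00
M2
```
solid part
  facet normal 0.0000 0.0000 -1.0000
    outer loop
      vertex 14.92 8.81 0.00
      vertex 14.92 0.00 0.00
      vertex 0.00 0.00 0.00
    endloop
  endfacet
  facet normal 0.0000 0.0000 -1.0000
    outer loop
      vertex 5.22 8.81 0.00
      vertex 14.92 8.81 0.00
      vertex 0.00 0.00 0.00
    endloop
  endfacet
  facet normal 0.0000 0.0000 -1.0000
    outer loop
      vertex 5.22 28.09 0.00
      vertex 5.22 8.81 0.00
      vertex 0.00 0.00 0.00
    endloop
  endfacet
  facet normal 0.0000 0.0000 -1.0000
    outer loop
      vertex 0.00 28.09 0.00
      vertex 5.22 28.09 0.00
      vertex 0.00 0.00 0.00
    endloop
  endfacet
  facet normal 0.0000 0.0000 1.0000
    outer loop
      vertex 0.00 0.00 23.35
      vertex 14.92 0.00 23.35
      vertex 14.92 8.81 23.35
    endloop
  endfacet
  facet normal 0.0000 0.0000 1.0000
    outer loop
      vertex 0.00 0.00 23.35
      vertex 14.92 8.81 23.35
      vertex 5.22 8.81 23.35
    endloop
  endfacet
  facet normal 0.0000 0.0000 1.0000
    outer loop
      vertex 0.00 0.00 23.35
      vertex 5.22 8.81 23.35
      vertex 5.22 28.09 23.35
    endloop
  endfacet
  facet normal 0.0000 0.0000 1.0000
    outer loop
      vertex 0.00 0.00 23.35
      vertex 5.22 28.09 23.35
      vertex 0.00 28.09 23.35
    endloop
  endfacet
  facet normal 0.0000 -1.0000 0.0000
    outer loop
      vertex 0.00 0.00 0.00
      vertex 14.92 0.00 0.00
      vertex 14.92 0.00 23.35
    endloop
  endfacet
  facet normal 0.0000 -1.0000 0.0000
    outer loop
      vertex 0.00 0.00 0.00
      vertex 14.92 0.00 23.35
      vertex 0.00 0.00 23.35
    endloop
  endfacet
  facet normal 1.0000 0.0000 0.0000
    outer loop
      vertex 14.92 0.00 0.00
      vertex 14.92 8.81 0.00
      vertex 14.92 8.81 23.35
    endloop
  endfacet
  facet normal 1.0000 0.0000 0.0000
    outer loop
      vertex 14.92 0.00 0.00
      vertex 14.92 8.81 23.35
      vertex 14.92 0.00 23.35
    endloop
  endfacet
  facet normal 0.0000 1.0000 0.0000
    outer loop
      vertex 14.92 8.81 0.00
      vertex 5.22 8.81 0.00
      vertex 5.22 8.81 23.35
    endloop
  endfacet
  facet normal 0.0000 1.0000 0.0000
    outer loop
      vertex 14.92 8.81 0.00
      vertex 5.22 8.81 23.35
      vertex 14.92 8.81 23.35
    endloop
  endfacet
  facet normal 1.0000 0.0000 0.0000
    outer loop
      vertex 5.22 8.81 0.00
      vertex 5.22 28.09 0.00
      vertex 5.22 28.09 23.35
    endloop
  endfacet
  facet normal 1.0000 0.0000 0.0000
    outer loop
      vertex 5.22 8.81 0.00
      vertex 5.22 28.09 23.35
      vertex 5.22 8.81 23.35
    endloop
  endfacet
  facet normal 0.0000 1.0000 0.0000
    outer loop
      vertex 5.22 28.09 0.00
      vertex 0.00 28.09 0.00
      vertex 0.00 28.09 23.35
    endloop
  endfacet
  facet normal 0.0000 1.0000 0.0000
    outer loop
      vertex 5.22 28.09 0.00
      vertex 0.00 28.09 23.35
      vertex 5.22 28.09 23.35
    endloop
  endfacet
  facet normal -1.0000 0.0000 0.0000
    outer loop
      vertex 0.00 28.09 0.00
      vertex 0.00 0.00 0.00
      vertex 0.00 0.00 23.35
    endloop
  endfacet
  facet normal -1.0000 0.0000 0.0000
    outer loop
      vertex 0.00 28.09 0.00
      vertex 0.00 0.00 23.35
      vertex 0.00 28.09 23.35
    endloop
  endfacet
endsolid part

The G0 Z moves step by Δz≈4.67 mm. Every layer's G1 loop is the same polygon, so the solid is a straight extrusion of it from z=0 to z≈23.4. Closing with flat bottom and top caps and triangulating gives 20 facets — an L-shaped prism: outer 14.9 × 28.1 mm, arm thicknesses ≈ 8.81 mm (horizontal) and 5.22 mm (vertical), extruded 23.4 mm in z.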